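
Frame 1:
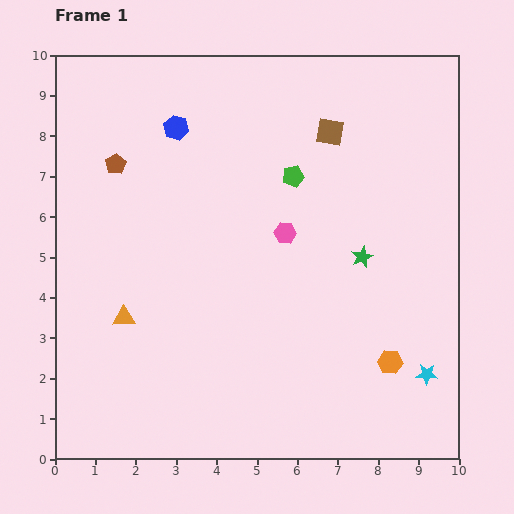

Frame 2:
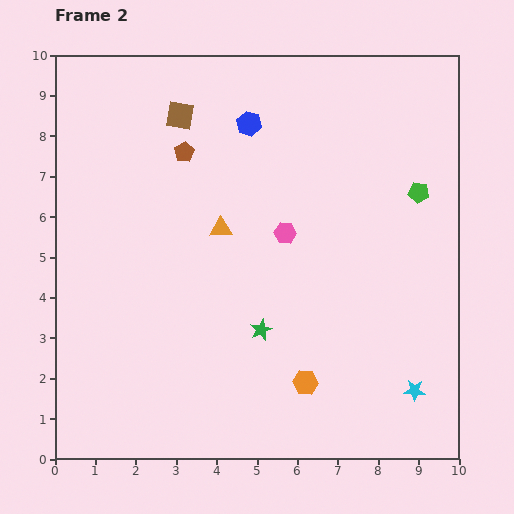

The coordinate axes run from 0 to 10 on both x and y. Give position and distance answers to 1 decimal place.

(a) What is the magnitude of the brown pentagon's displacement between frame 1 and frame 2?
1.7

The brown pentagon moved from (1.5, 7.3) to (3.2, 7.6), a distance of √(1.7² + 0.3²) ≈ 1.7.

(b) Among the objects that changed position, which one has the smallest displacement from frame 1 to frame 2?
the cyan star

(moved 0.5)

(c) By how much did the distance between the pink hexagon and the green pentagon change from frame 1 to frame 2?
+2.0

Distance in frame 1: 1.4. Distance in frame 2: 3.4.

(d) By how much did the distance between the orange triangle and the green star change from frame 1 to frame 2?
-3.4

Distance in frame 1: 6.1. Distance in frame 2: 2.7.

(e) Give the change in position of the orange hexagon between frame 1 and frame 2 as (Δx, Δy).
(-2.1, -0.5)

The orange hexagon was at (8.3, 2.4) in frame 1 and (6.2, 1.9) in frame 2.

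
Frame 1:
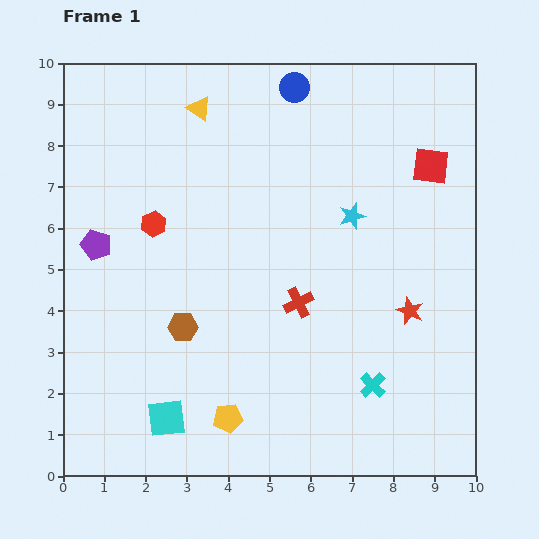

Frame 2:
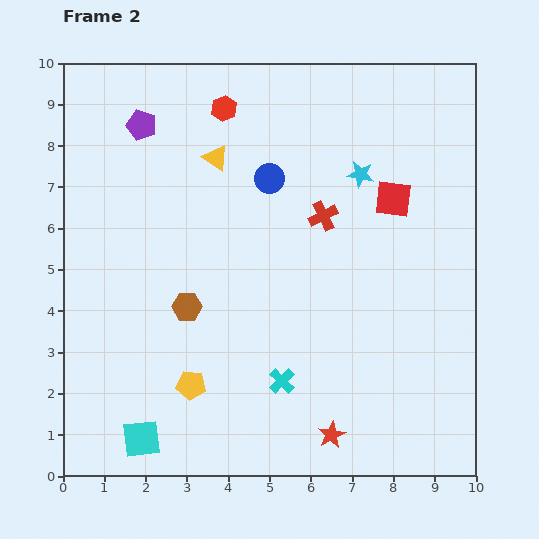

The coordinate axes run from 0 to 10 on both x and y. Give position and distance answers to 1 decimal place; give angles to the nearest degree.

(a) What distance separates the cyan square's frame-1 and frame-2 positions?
0.8

The cyan square moved from (2.5, 1.4) to (1.9, 0.9), a distance of √(0.6² + 0.5²) ≈ 0.8.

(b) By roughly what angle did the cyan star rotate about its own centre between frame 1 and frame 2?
26° clockwise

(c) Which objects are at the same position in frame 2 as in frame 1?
none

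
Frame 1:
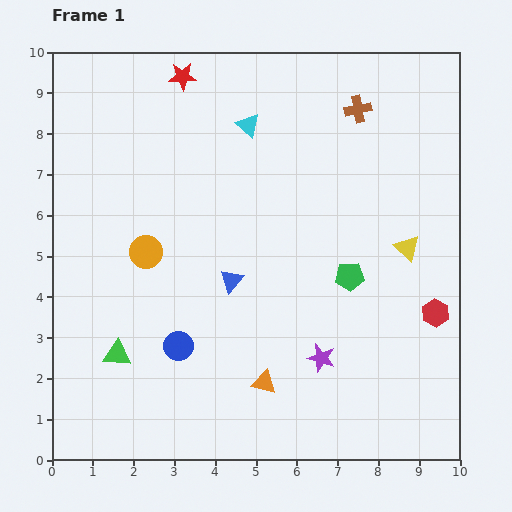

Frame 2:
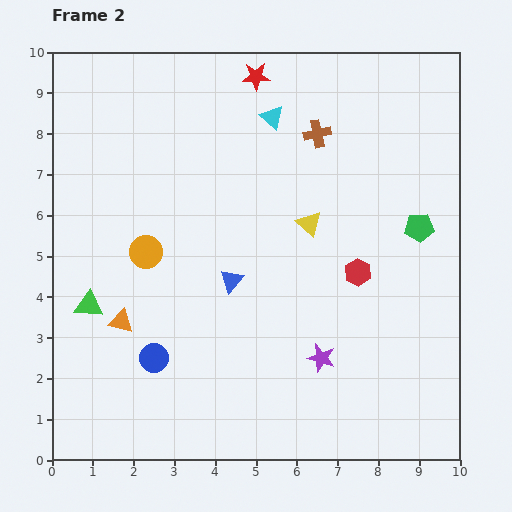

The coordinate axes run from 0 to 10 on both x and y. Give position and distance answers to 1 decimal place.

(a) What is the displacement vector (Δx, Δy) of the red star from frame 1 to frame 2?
(1.8, 0.0)

The red star was at (3.2, 9.4) in frame 1 and (5.0, 9.4) in frame 2.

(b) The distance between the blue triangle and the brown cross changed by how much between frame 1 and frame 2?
-1.0

Distance in frame 1: 5.2. Distance in frame 2: 4.2.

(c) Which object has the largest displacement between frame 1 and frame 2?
the orange triangle

(moved 3.8; next 2.5)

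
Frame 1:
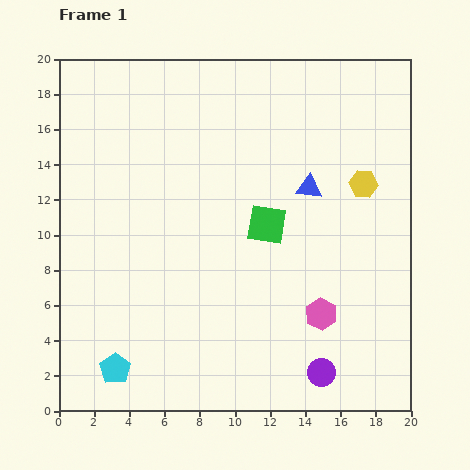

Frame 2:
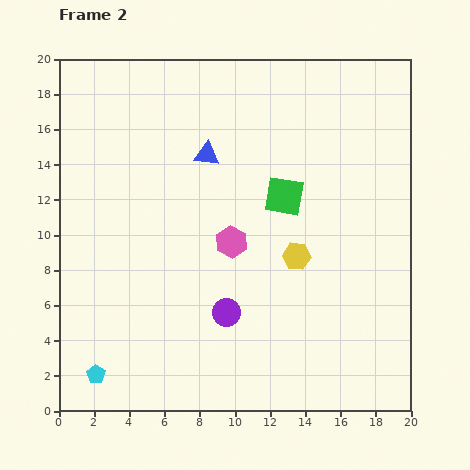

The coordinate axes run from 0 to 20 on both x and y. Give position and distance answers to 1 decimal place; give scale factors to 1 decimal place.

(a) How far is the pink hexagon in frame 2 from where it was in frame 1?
6.5

The pink hexagon moved from (14.9, 5.5) to (9.8, 9.6), a distance of √(5.1² + 4.1²) ≈ 6.5.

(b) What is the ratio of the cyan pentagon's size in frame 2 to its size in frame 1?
0.6×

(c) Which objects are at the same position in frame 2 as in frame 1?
none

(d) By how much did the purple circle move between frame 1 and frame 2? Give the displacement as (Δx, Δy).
(-5.4, 3.4)

The purple circle was at (14.9, 2.2) in frame 1 and (9.5, 5.6) in frame 2.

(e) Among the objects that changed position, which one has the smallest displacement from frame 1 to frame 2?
the cyan pentagon

(moved 1.1)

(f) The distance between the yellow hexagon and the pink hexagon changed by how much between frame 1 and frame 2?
-4.0

Distance in frame 1: 7.8. Distance in frame 2: 3.8.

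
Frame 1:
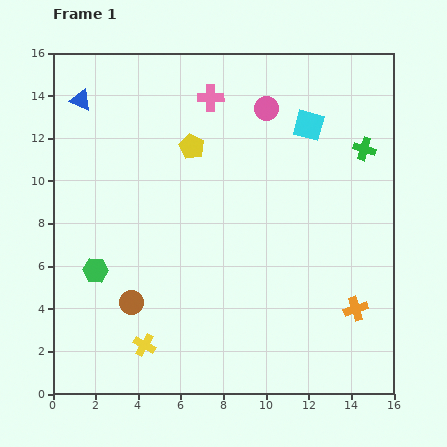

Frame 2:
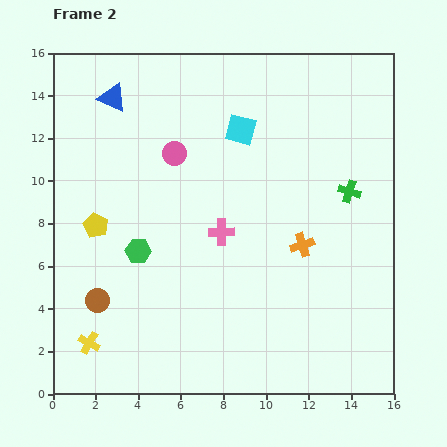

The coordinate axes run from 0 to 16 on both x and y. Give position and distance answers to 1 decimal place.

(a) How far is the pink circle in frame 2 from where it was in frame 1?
4.8

The pink circle moved from (10.0, 13.4) to (5.7, 11.3), a distance of √(4.3² + 2.1²) ≈ 4.8.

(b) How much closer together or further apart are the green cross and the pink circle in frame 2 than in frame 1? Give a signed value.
+3.4

Distance in frame 1: 5.0. Distance in frame 2: 8.4.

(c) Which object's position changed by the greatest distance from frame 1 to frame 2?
the pink cross

(moved 6.3; next 5.8)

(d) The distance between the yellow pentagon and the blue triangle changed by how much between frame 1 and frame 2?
+0.5

Distance in frame 1: 5.6. Distance in frame 2: 6.1.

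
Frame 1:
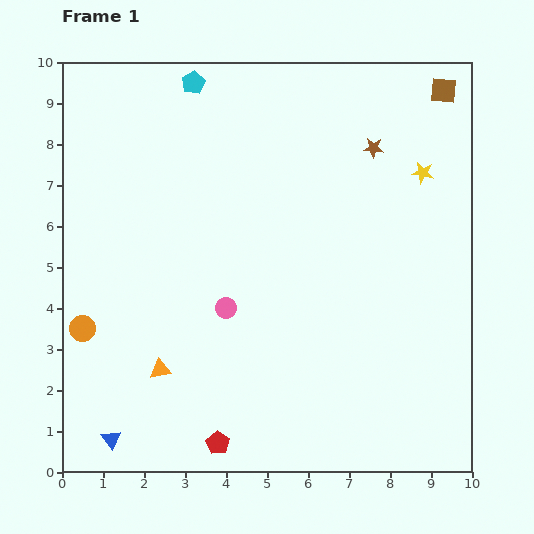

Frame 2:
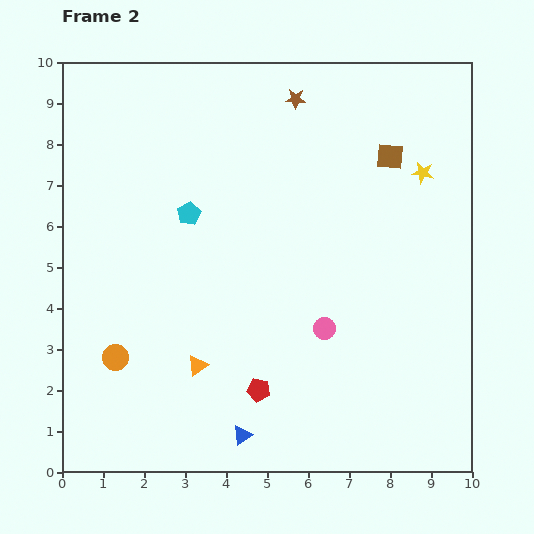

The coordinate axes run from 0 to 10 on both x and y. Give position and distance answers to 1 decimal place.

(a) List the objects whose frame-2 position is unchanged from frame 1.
the yellow star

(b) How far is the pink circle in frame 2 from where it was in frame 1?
2.5

The pink circle moved from (4.0, 4.0) to (6.4, 3.5), a distance of √(2.4² + 0.5²) ≈ 2.5.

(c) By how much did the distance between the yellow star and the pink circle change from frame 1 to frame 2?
-1.3

Distance in frame 1: 5.8. Distance in frame 2: 4.5.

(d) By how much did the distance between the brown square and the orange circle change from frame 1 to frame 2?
-2.2

Distance in frame 1: 10.5. Distance in frame 2: 8.3.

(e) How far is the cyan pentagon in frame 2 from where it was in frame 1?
3.2

The cyan pentagon moved from (3.2, 9.5) to (3.1, 6.3), a distance of √(0.1² + 3.2²) ≈ 3.2.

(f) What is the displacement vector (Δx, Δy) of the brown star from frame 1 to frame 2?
(-1.9, 1.2)

The brown star was at (7.6, 7.9) in frame 1 and (5.7, 9.1) in frame 2.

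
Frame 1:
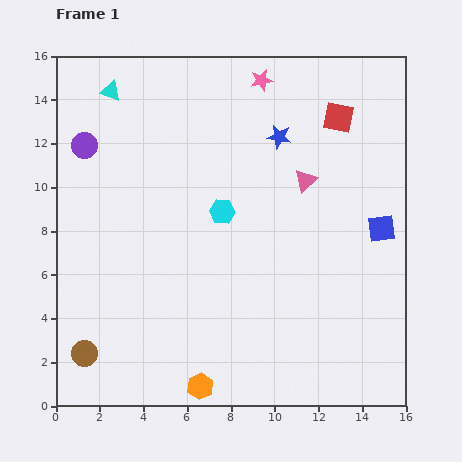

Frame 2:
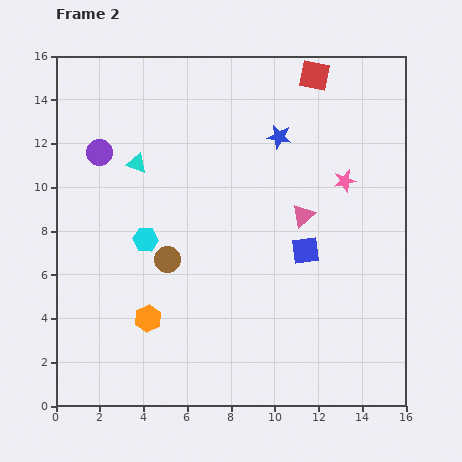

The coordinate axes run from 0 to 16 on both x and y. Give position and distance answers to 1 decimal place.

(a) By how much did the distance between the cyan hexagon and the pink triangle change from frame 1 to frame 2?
+3.3

Distance in frame 1: 4.0. Distance in frame 2: 7.3.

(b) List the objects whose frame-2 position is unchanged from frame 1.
the blue star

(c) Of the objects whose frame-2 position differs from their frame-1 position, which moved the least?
the purple circle

(moved 0.8)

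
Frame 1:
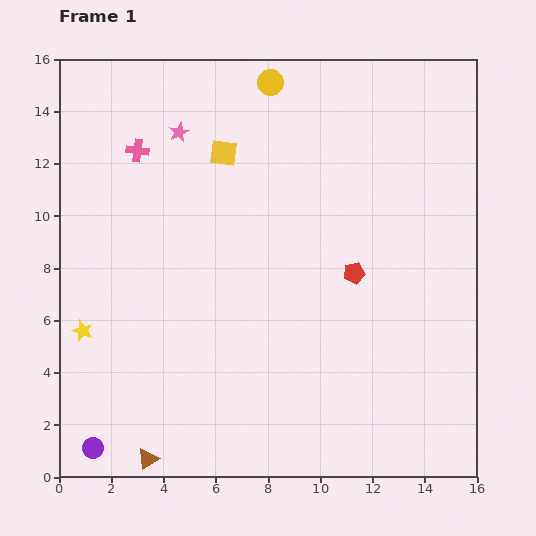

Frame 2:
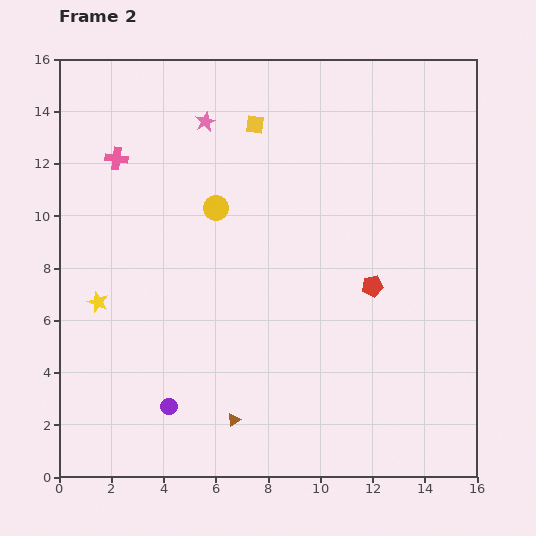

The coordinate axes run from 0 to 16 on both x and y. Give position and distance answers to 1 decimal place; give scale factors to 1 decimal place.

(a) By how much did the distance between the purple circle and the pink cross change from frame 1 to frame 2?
-1.8

Distance in frame 1: 11.5. Distance in frame 2: 9.7.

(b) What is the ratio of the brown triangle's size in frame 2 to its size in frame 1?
0.6×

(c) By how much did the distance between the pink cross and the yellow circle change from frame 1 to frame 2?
-1.5

Distance in frame 1: 5.7. Distance in frame 2: 4.2.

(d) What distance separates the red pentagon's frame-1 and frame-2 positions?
0.9

The red pentagon moved from (11.3, 7.8) to (12.0, 7.3), a distance of √(0.7² + 0.5²) ≈ 0.9.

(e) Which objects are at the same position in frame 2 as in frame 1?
none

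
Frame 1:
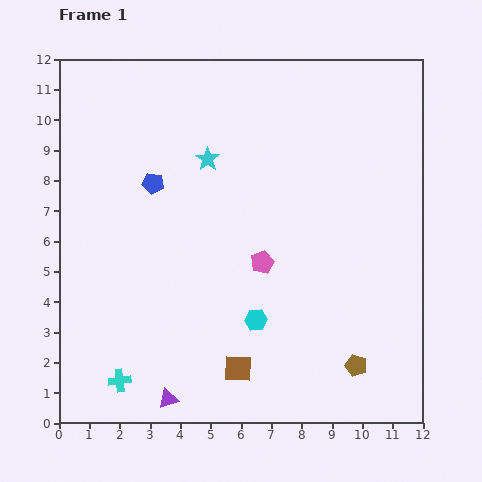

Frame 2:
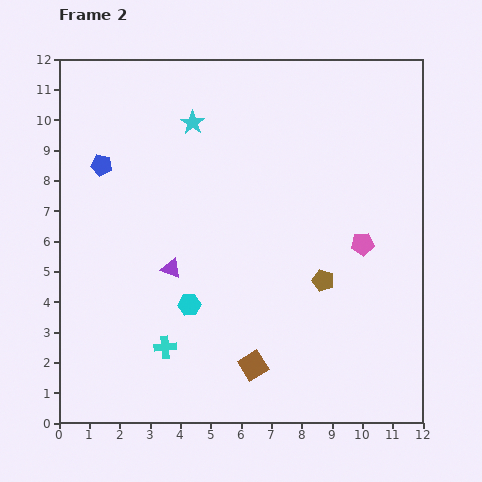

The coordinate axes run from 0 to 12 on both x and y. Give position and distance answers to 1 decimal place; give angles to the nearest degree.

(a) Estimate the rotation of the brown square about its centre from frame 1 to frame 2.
34° counter-clockwise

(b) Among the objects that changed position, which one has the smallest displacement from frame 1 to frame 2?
the brown square

(moved 0.5)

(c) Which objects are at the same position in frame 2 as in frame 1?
none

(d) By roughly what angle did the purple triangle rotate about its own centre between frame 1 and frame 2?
38° clockwise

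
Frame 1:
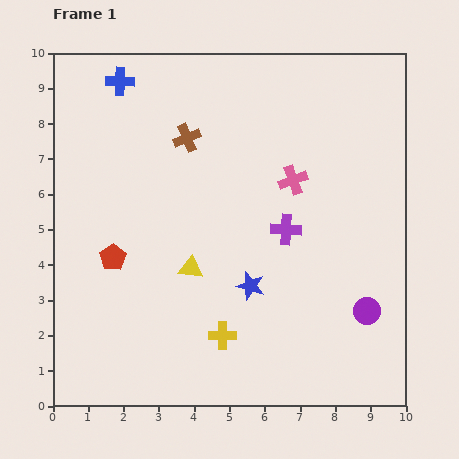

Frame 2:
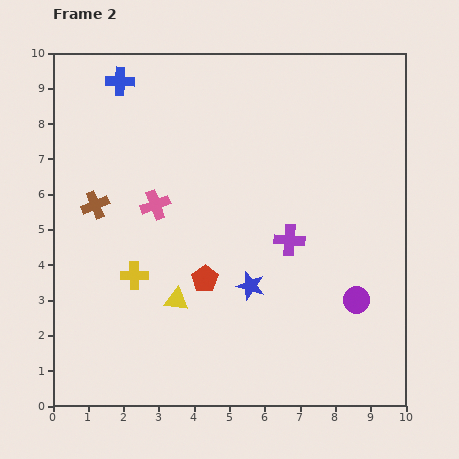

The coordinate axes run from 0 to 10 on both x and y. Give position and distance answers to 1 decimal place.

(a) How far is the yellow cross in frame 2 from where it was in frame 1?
3.0

The yellow cross moved from (4.8, 2.0) to (2.3, 3.7), a distance of √(2.5² + 1.7²) ≈ 3.0.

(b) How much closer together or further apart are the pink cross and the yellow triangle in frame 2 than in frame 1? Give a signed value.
-1.0

Distance in frame 1: 3.8. Distance in frame 2: 2.8.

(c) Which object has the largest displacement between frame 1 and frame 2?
the pink cross

(moved 4.0; next 3.2)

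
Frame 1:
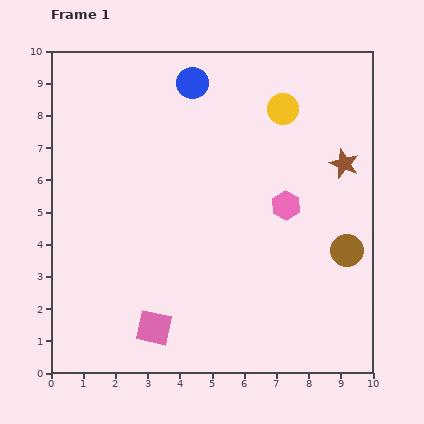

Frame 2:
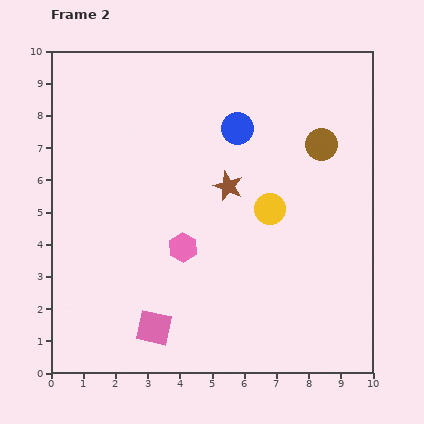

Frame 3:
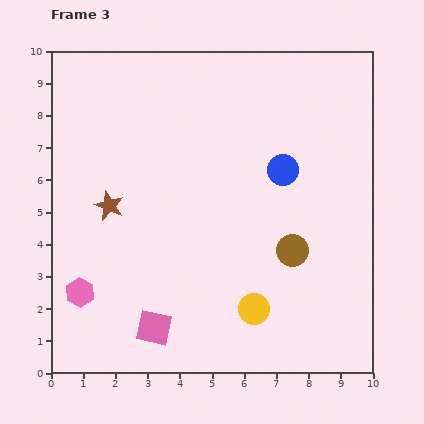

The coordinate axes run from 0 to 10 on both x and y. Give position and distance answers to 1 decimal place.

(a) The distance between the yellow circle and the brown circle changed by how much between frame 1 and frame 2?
-2.2

Distance in frame 1: 4.8. Distance in frame 2: 2.6.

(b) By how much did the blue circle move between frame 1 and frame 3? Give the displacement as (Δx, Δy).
(2.8, -2.7)

The blue circle was at (4.4, 9.0) in frame 1 and (7.2, 6.3) in frame 3.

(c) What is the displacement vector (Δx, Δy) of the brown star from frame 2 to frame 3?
(-3.7, -0.6)

The brown star was at (5.5, 5.8) in frame 2 and (1.8, 5.2) in frame 3.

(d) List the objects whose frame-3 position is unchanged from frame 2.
the pink square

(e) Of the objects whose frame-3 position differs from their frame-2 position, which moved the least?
the blue circle

(moved 1.9)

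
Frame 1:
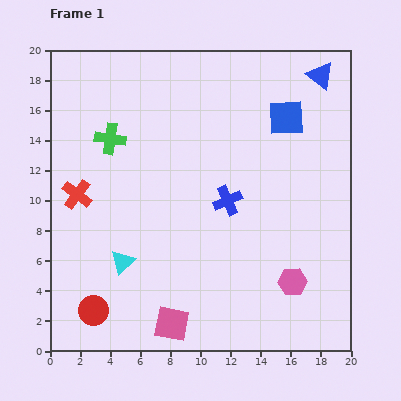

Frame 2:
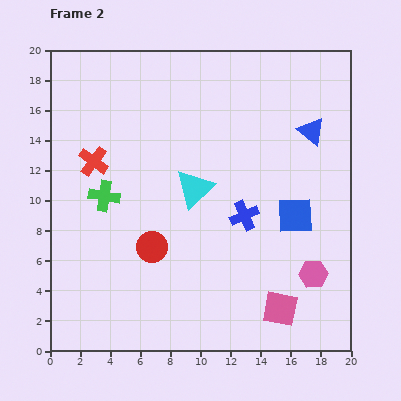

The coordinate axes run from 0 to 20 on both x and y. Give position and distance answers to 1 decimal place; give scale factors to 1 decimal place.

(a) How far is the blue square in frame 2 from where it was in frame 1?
6.5

The blue square moved from (15.7, 15.5) to (16.3, 9.0), a distance of √(0.6² + 6.5²) ≈ 6.5.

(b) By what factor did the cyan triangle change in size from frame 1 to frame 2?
1.6×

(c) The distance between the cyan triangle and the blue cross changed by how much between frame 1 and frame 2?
-4.3

Distance in frame 1: 8.1. Distance in frame 2: 3.8.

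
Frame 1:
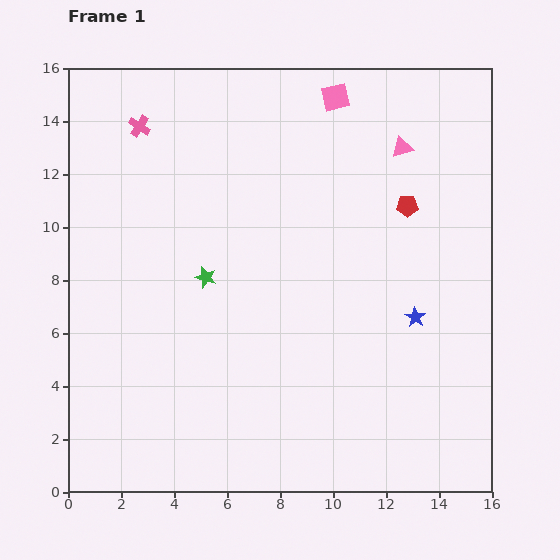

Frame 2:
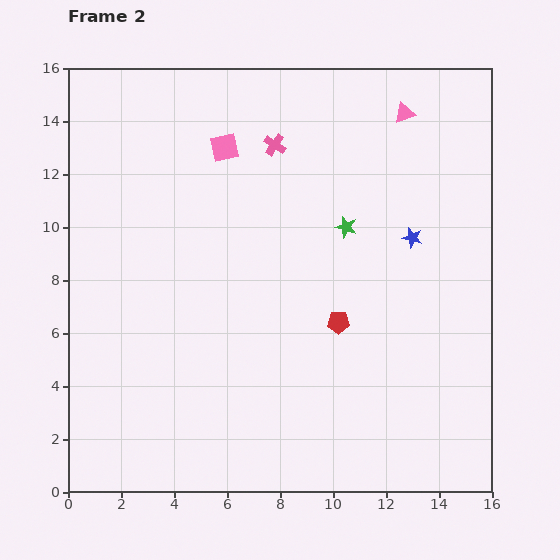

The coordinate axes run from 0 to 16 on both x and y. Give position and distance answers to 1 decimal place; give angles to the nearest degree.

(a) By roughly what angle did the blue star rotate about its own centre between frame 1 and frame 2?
18° counter-clockwise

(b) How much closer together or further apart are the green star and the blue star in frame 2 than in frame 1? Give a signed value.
-5.5

Distance in frame 1: 8.0. Distance in frame 2: 2.5.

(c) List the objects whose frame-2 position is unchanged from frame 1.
none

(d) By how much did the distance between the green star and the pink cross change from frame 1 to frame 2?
-2.1

Distance in frame 1: 6.2. Distance in frame 2: 4.1.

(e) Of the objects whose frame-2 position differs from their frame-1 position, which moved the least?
the pink triangle

(moved 1.3)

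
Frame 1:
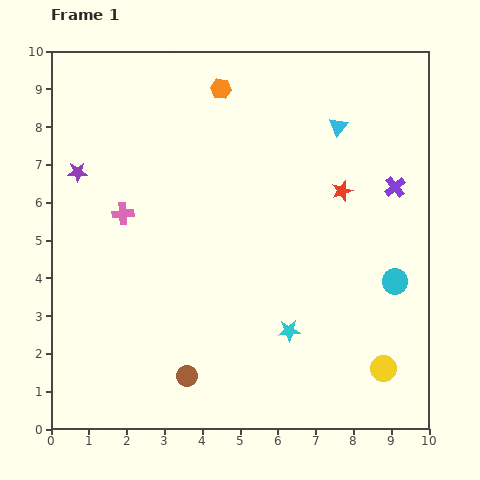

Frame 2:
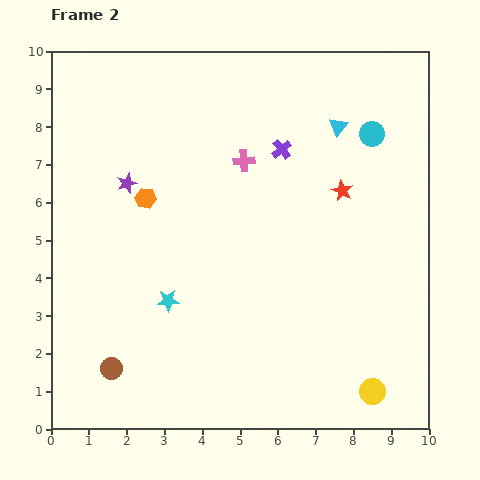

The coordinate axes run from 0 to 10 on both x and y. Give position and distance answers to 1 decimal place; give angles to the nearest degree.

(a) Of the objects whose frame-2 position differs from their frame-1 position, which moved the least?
the yellow circle

(moved 0.7)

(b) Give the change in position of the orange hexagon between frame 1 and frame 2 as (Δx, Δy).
(-2.0, -2.9)

The orange hexagon was at (4.5, 9.0) in frame 1 and (2.5, 6.1) in frame 2.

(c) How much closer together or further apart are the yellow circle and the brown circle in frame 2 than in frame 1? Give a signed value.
+1.7

Distance in frame 1: 5.2. Distance in frame 2: 6.9.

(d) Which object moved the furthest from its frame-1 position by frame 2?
the cyan circle

(moved 3.9; next 3.5)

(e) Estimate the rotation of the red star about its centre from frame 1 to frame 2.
26° counter-clockwise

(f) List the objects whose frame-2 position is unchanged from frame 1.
the red star, the cyan triangle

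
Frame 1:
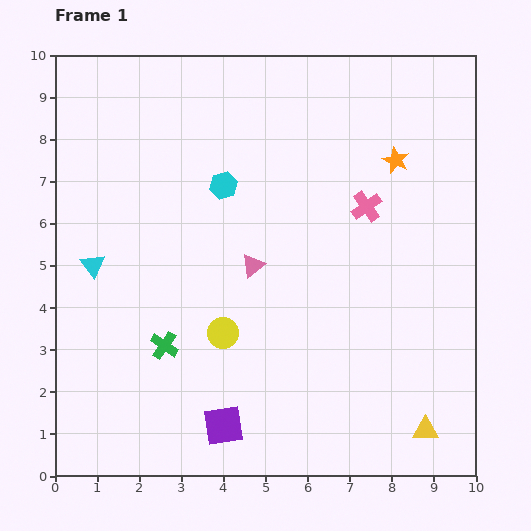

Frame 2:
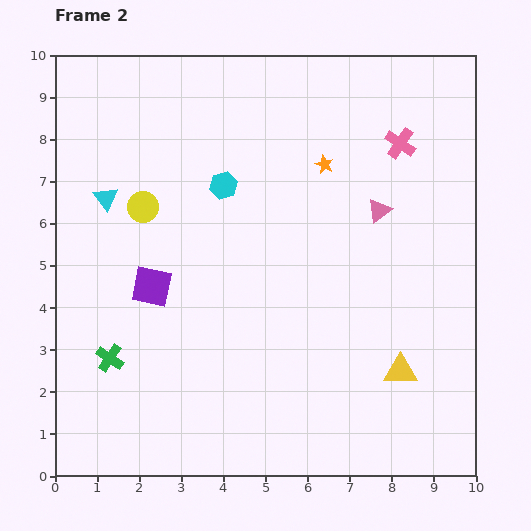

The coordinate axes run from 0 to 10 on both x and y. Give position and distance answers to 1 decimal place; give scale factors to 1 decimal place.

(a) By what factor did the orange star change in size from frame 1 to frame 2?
0.7×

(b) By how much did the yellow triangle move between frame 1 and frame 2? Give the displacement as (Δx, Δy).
(-0.6, 1.4)

The yellow triangle was at (8.8, 1.1) in frame 1 and (8.2, 2.5) in frame 2.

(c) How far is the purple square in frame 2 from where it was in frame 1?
3.7

The purple square moved from (4.0, 1.2) to (2.3, 4.5), a distance of √(1.7² + 3.3²) ≈ 3.7.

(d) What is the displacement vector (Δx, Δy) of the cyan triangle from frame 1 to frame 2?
(0.3, 1.6)

The cyan triangle was at (0.9, 5.0) in frame 1 and (1.2, 6.6) in frame 2.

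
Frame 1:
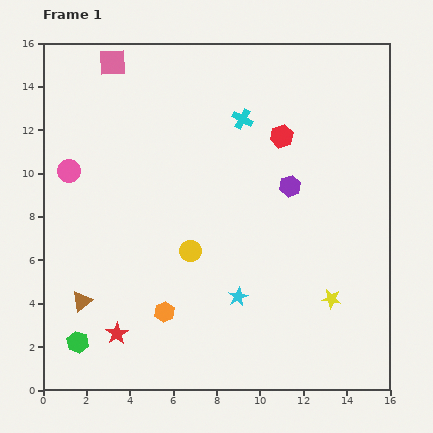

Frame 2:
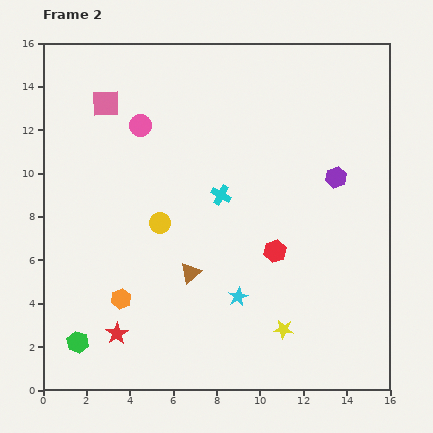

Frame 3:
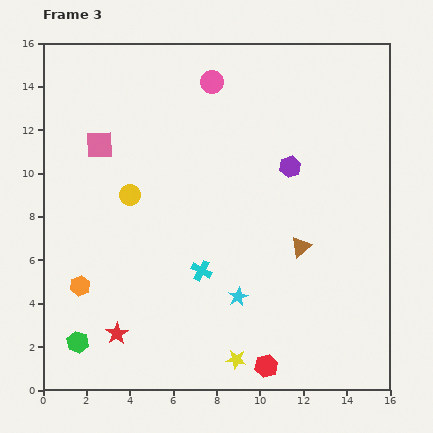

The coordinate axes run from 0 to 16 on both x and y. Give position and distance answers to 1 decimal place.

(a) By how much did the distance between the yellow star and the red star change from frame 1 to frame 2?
-2.3

Distance in frame 1: 10.0. Distance in frame 2: 7.7.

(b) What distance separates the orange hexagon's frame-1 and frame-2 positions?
2.1

The orange hexagon moved from (5.6, 3.6) to (3.6, 4.2), a distance of √(2.0² + 0.6²) ≈ 2.1.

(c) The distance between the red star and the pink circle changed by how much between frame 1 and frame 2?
+1.9

Distance in frame 1: 7.8. Distance in frame 2: 9.7.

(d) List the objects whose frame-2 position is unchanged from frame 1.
the cyan star, the red star, the green hexagon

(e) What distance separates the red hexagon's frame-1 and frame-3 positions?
10.6

The red hexagon moved from (11.0, 11.7) to (10.3, 1.1), a distance of √(0.7² + 10.6²) ≈ 10.6.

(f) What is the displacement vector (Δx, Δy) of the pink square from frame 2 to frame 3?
(-0.3, -1.9)

The pink square was at (2.9, 13.2) in frame 2 and (2.6, 11.3) in frame 3.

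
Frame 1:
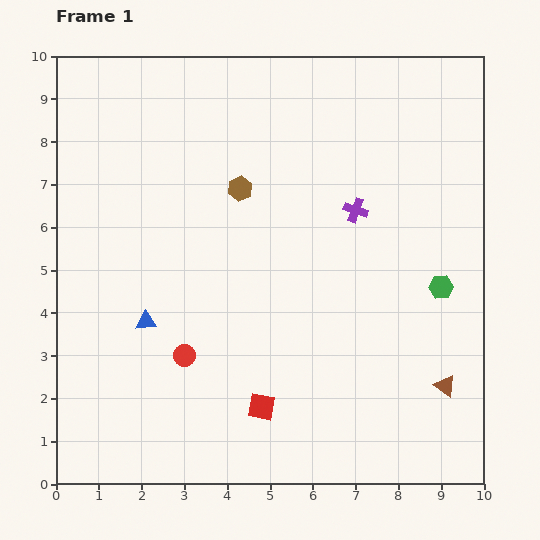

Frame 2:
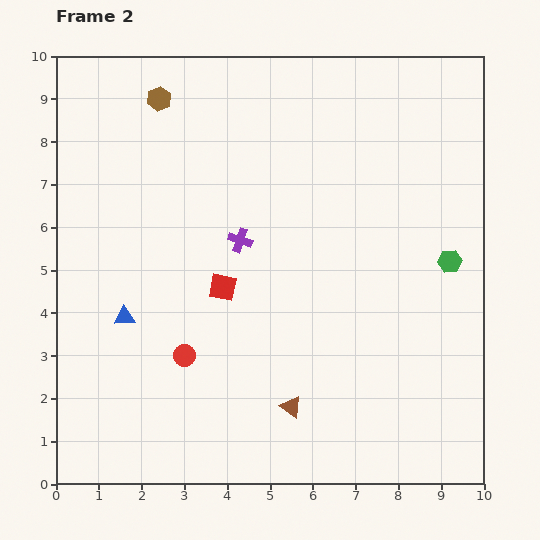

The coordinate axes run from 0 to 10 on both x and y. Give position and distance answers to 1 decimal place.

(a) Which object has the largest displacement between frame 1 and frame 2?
the brown triangle

(moved 3.6; next 2.9)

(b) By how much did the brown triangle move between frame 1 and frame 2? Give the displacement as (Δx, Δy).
(-3.6, -0.5)

The brown triangle was at (9.1, 2.3) in frame 1 and (5.5, 1.8) in frame 2.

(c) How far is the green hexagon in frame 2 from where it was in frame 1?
0.6

The green hexagon moved from (9.0, 4.6) to (9.2, 5.2), a distance of √(0.2² + 0.6²) ≈ 0.6.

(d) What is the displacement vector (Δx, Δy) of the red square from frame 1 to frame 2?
(-0.9, 2.8)

The red square was at (4.8, 1.8) in frame 1 and (3.9, 4.6) in frame 2.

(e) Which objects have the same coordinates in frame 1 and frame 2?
the red circle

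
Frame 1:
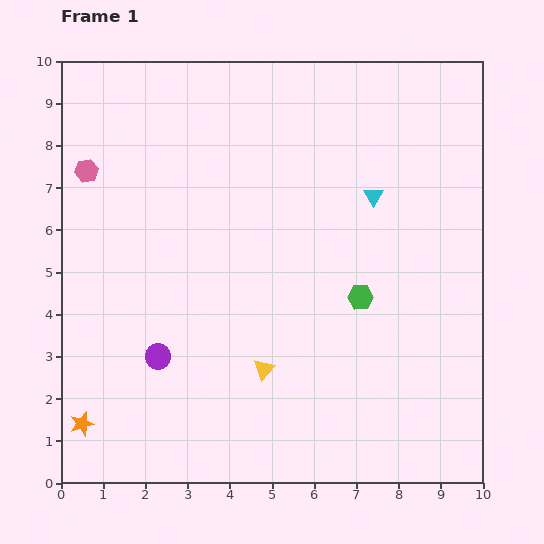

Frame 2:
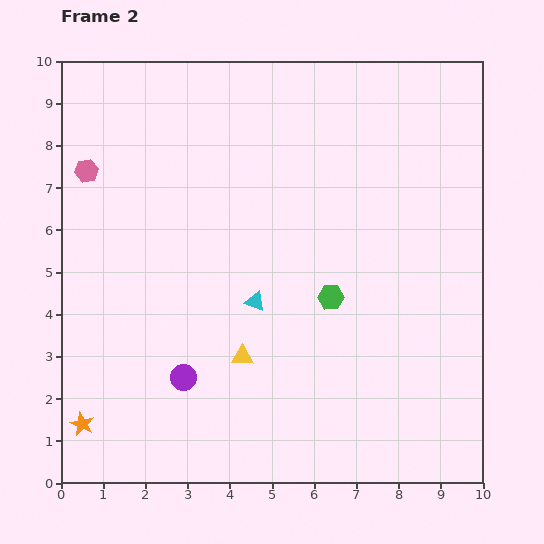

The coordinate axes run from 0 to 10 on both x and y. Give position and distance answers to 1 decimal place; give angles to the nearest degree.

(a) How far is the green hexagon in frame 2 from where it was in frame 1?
0.7

The green hexagon moved from (7.1, 4.4) to (6.4, 4.4), a distance of √(0.7² + 0.0²) ≈ 0.7.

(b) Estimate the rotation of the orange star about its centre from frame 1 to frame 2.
30° counter-clockwise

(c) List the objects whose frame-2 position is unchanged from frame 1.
the orange star, the pink hexagon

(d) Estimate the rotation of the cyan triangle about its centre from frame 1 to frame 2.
38° counter-clockwise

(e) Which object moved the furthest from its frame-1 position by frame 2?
the cyan triangle

(moved 3.8; next 0.8)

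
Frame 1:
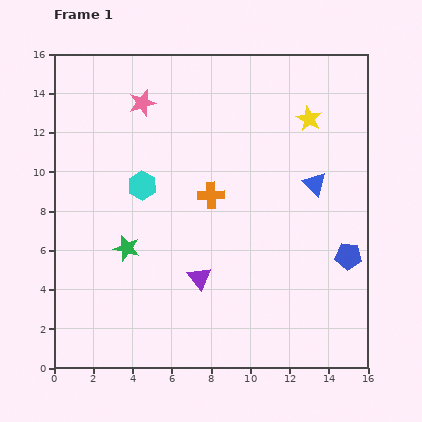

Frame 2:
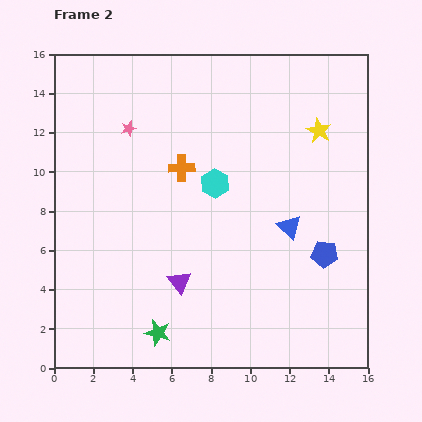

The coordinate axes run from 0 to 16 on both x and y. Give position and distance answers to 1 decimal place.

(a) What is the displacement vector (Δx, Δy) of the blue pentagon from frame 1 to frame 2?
(-1.2, 0.1)

The blue pentagon was at (15.0, 5.7) in frame 1 and (13.8, 5.8) in frame 2.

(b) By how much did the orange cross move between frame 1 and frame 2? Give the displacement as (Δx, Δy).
(-1.5, 1.4)

The orange cross was at (8.0, 8.8) in frame 1 and (6.5, 10.2) in frame 2.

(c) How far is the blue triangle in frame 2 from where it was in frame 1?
2.6

The blue triangle moved from (13.3, 9.4) to (12.0, 7.2), a distance of √(1.3² + 2.2²) ≈ 2.6.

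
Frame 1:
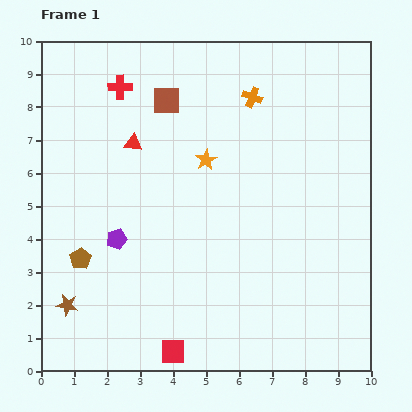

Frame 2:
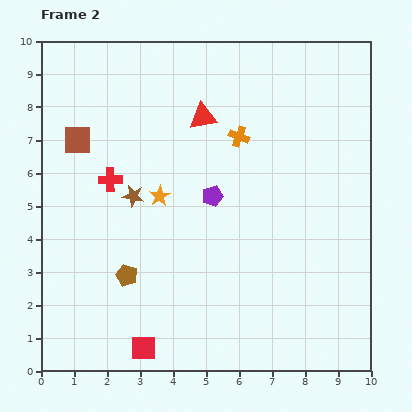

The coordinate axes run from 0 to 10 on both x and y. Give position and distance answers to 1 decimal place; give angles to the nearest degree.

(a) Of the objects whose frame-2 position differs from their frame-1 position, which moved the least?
the red square

(moved 0.9)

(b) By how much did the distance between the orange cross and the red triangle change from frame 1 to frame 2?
-2.6

Distance in frame 1: 3.9. Distance in frame 2: 1.3.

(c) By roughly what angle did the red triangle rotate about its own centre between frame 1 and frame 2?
17° counter-clockwise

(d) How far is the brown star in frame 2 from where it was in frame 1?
3.9

The brown star moved from (0.8, 2.0) to (2.8, 5.3), a distance of √(2.0² + 3.3²) ≈ 3.9.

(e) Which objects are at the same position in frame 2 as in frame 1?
none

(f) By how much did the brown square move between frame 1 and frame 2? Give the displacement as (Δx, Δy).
(-2.7, -1.2)

The brown square was at (3.8, 8.2) in frame 1 and (1.1, 7.0) in frame 2.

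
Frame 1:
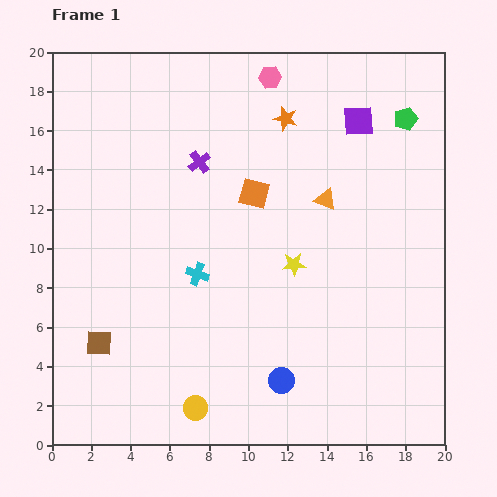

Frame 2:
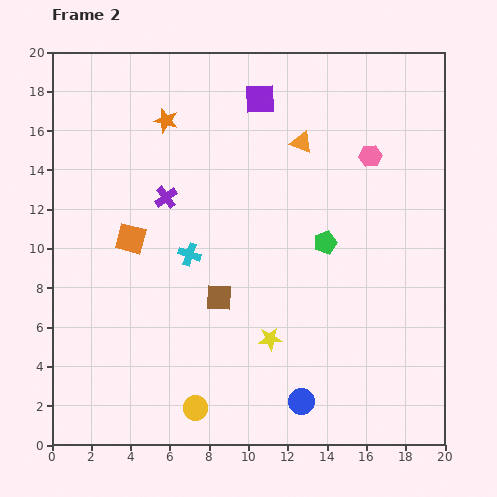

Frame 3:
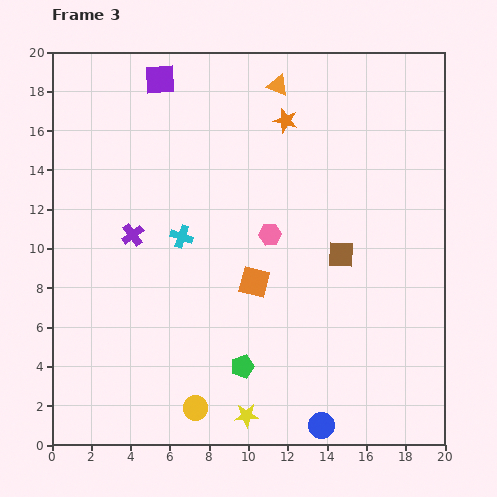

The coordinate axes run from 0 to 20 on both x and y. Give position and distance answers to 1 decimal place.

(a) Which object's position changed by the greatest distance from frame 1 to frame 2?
the green pentagon

(moved 7.5; next 6.7)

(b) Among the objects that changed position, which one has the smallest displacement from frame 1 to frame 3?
the orange star

(moved 0.1)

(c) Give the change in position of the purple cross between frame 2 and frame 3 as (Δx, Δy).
(-1.7, -1.9)

The purple cross was at (5.8, 12.6) in frame 2 and (4.1, 10.7) in frame 3.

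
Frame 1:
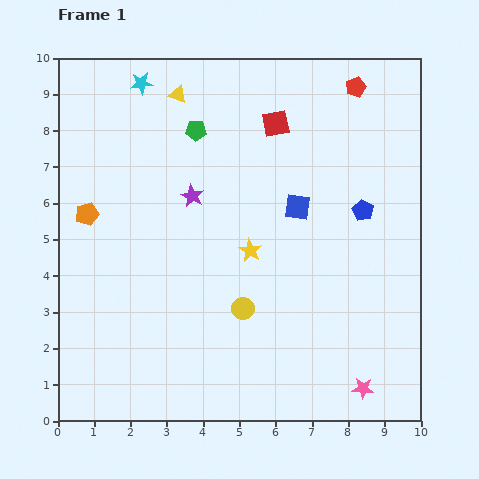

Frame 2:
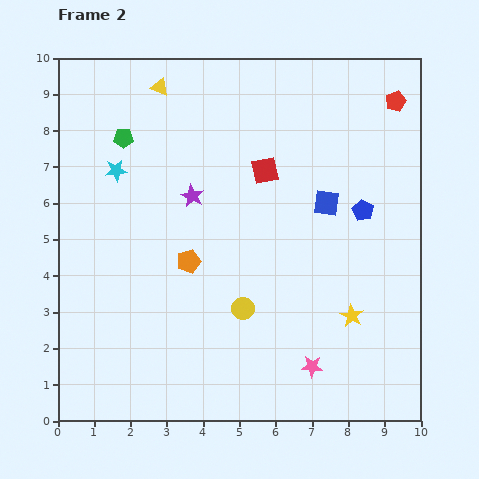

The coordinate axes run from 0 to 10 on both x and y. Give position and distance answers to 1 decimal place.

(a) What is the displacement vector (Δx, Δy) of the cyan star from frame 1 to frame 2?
(-0.7, -2.4)

The cyan star was at (2.3, 9.3) in frame 1 and (1.6, 6.9) in frame 2.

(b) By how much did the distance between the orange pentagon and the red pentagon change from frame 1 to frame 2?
-1.0

Distance in frame 1: 8.2. Distance in frame 2: 7.2.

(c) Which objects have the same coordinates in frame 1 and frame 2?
the blue pentagon, the purple star, the yellow circle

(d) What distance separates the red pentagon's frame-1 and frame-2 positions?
1.2

The red pentagon moved from (8.2, 9.2) to (9.3, 8.8), a distance of √(1.1² + 0.4²) ≈ 1.2.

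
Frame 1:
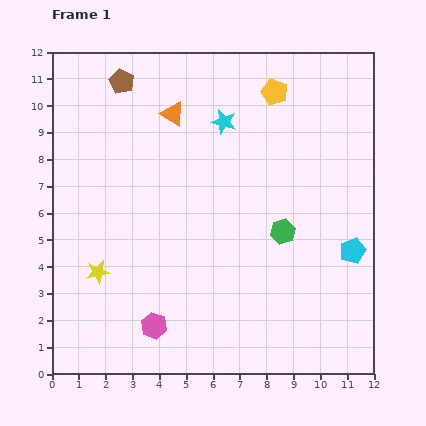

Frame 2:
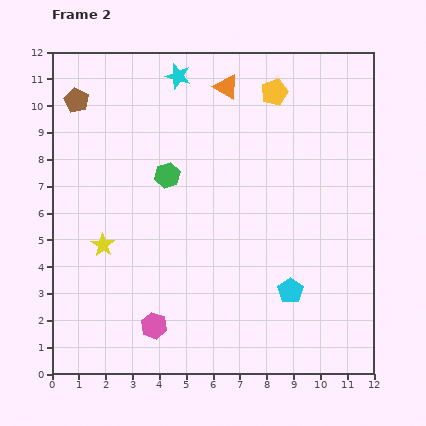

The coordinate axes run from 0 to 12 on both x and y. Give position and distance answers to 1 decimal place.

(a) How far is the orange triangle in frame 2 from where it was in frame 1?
2.2

The orange triangle moved from (4.5, 9.7) to (6.5, 10.7), a distance of √(2.0² + 1.0²) ≈ 2.2.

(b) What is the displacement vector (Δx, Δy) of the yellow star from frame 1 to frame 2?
(0.2, 1.0)

The yellow star was at (1.7, 3.8) in frame 1 and (1.9, 4.8) in frame 2.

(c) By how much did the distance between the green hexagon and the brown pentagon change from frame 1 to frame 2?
-3.8

Distance in frame 1: 8.2. Distance in frame 2: 4.4.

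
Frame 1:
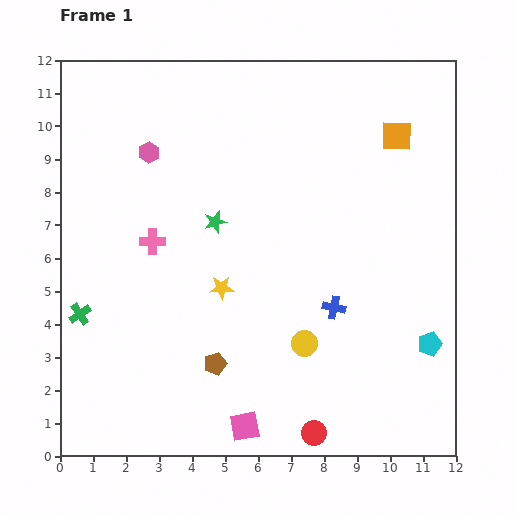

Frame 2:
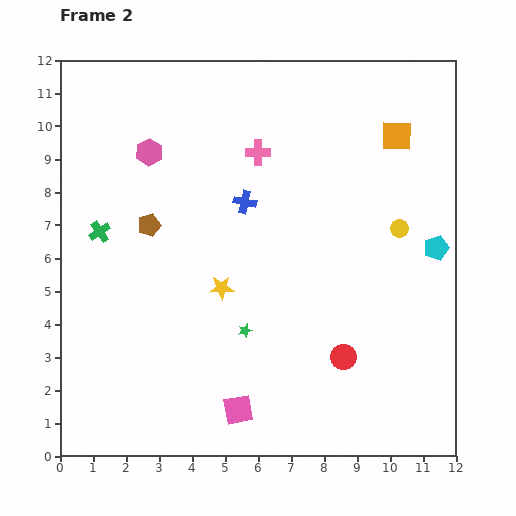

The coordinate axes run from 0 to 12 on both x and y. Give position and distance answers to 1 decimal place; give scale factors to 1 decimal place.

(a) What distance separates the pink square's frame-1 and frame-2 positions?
0.5

The pink square moved from (5.6, 0.9) to (5.4, 1.4), a distance of √(0.2² + 0.5²) ≈ 0.5.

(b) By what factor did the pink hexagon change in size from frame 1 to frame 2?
1.3×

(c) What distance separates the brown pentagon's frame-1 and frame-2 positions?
4.7

The brown pentagon moved from (4.7, 2.8) to (2.7, 7.0), a distance of √(2.0² + 4.2²) ≈ 4.7.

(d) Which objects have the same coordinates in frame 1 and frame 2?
the pink hexagon, the orange square, the yellow star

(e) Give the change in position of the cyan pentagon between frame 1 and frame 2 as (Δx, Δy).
(0.2, 2.9)

The cyan pentagon was at (11.2, 3.4) in frame 1 and (11.4, 6.3) in frame 2.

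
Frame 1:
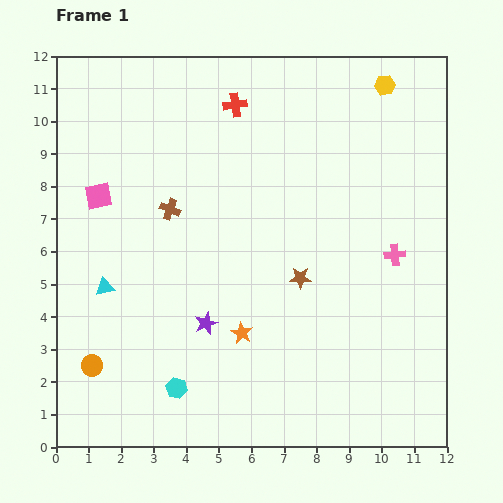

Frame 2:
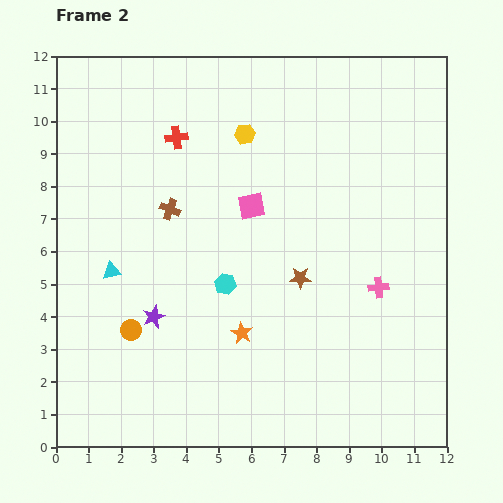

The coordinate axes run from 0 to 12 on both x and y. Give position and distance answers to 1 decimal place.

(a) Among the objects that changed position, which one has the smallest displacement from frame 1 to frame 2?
the cyan triangle

(moved 0.5)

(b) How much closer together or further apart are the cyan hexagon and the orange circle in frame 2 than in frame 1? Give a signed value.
+0.5

Distance in frame 1: 2.7. Distance in frame 2: 3.2.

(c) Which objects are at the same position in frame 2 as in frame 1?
the brown star, the orange star, the brown cross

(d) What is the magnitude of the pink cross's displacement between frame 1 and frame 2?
1.1

The pink cross moved from (10.4, 5.9) to (9.9, 4.9), a distance of √(0.5² + 1.0²) ≈ 1.1.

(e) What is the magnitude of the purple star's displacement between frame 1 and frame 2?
1.6

The purple star moved from (4.6, 3.8) to (3.0, 4.0), a distance of √(1.6² + 0.2²) ≈ 1.6.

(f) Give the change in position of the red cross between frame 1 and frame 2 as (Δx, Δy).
(-1.8, -1.0)

The red cross was at (5.5, 10.5) in frame 1 and (3.7, 9.5) in frame 2.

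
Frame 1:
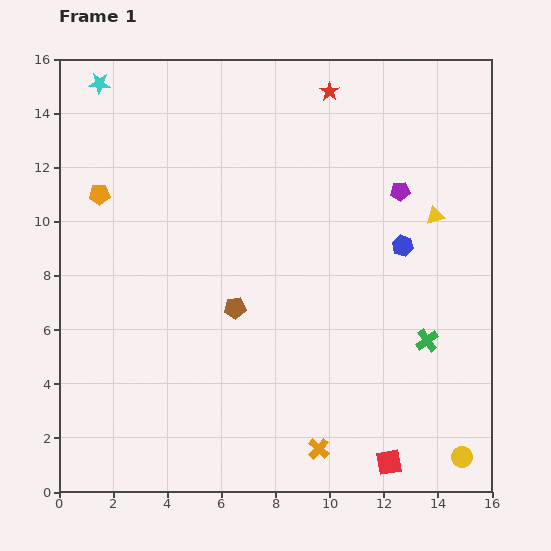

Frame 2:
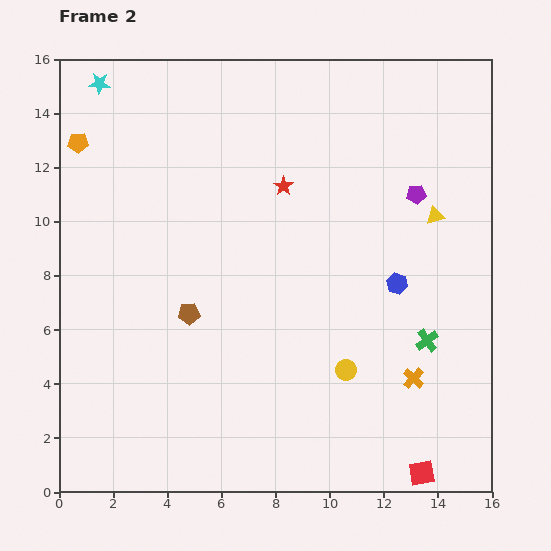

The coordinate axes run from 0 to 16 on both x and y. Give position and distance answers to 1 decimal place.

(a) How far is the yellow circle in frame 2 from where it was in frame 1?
5.4

The yellow circle moved from (14.9, 1.3) to (10.6, 4.5), a distance of √(4.3² + 3.2²) ≈ 5.4.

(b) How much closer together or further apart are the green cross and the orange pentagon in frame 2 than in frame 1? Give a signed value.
+1.5

Distance in frame 1: 13.3. Distance in frame 2: 14.8.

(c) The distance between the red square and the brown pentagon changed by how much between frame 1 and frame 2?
+2.3

Distance in frame 1: 8.1. Distance in frame 2: 10.4.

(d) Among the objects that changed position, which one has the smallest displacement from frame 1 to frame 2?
the purple pentagon

(moved 0.6)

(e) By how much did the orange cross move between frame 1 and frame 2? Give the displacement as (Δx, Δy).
(3.5, 2.6)

The orange cross was at (9.6, 1.6) in frame 1 and (13.1, 4.2) in frame 2.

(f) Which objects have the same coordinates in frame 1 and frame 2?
the cyan star, the green cross, the yellow triangle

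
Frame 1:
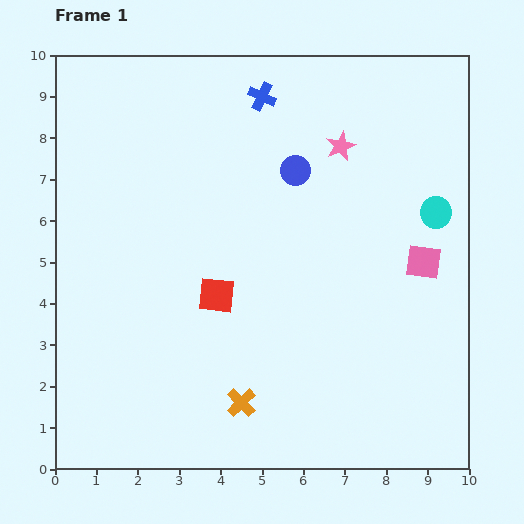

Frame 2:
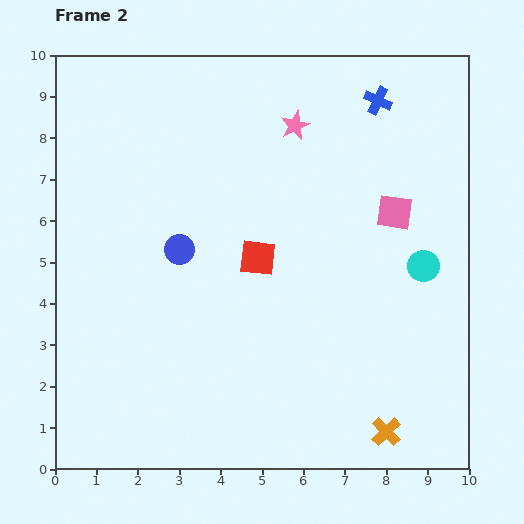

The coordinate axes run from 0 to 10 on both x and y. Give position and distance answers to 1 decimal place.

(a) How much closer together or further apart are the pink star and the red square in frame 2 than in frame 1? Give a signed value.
-1.4

Distance in frame 1: 4.7. Distance in frame 2: 3.3.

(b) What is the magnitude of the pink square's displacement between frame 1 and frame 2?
1.4

The pink square moved from (8.9, 5.0) to (8.2, 6.2), a distance of √(0.7² + 1.2²) ≈ 1.4.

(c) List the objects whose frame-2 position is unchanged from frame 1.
none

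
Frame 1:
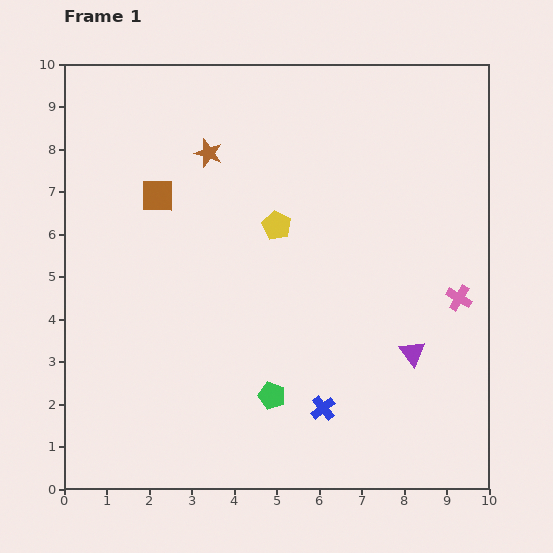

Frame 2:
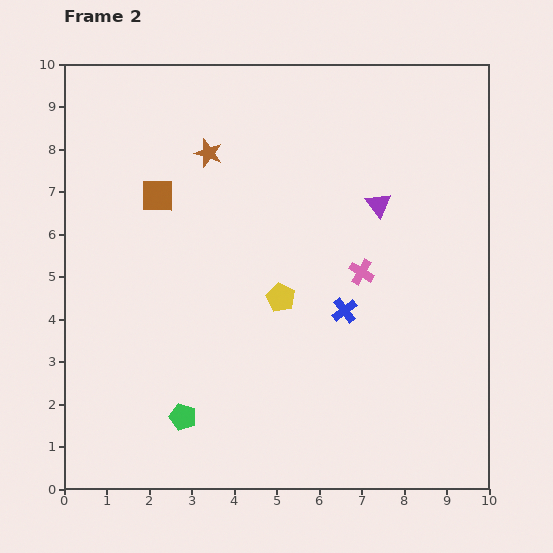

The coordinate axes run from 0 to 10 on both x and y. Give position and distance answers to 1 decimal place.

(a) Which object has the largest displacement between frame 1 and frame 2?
the purple triangle

(moved 3.6; next 2.4)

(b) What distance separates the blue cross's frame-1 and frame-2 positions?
2.4

The blue cross moved from (6.1, 1.9) to (6.6, 4.2), a distance of √(0.5² + 2.3²) ≈ 2.4.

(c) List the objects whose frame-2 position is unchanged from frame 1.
the brown square, the brown star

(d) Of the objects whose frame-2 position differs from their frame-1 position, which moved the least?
the yellow pentagon

(moved 1.7)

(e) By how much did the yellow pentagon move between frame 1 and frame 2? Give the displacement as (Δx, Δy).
(0.1, -1.7)

The yellow pentagon was at (5.0, 6.2) in frame 1 and (5.1, 4.5) in frame 2.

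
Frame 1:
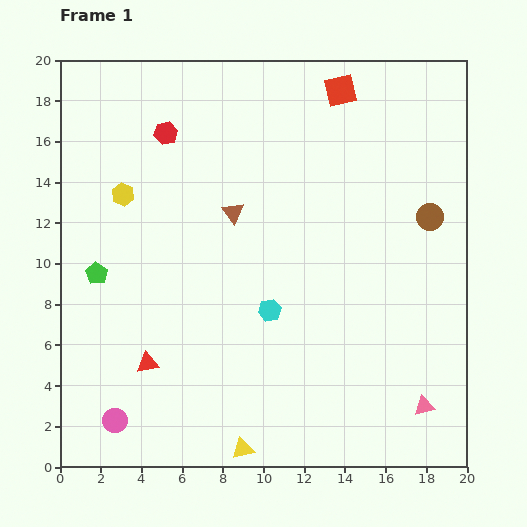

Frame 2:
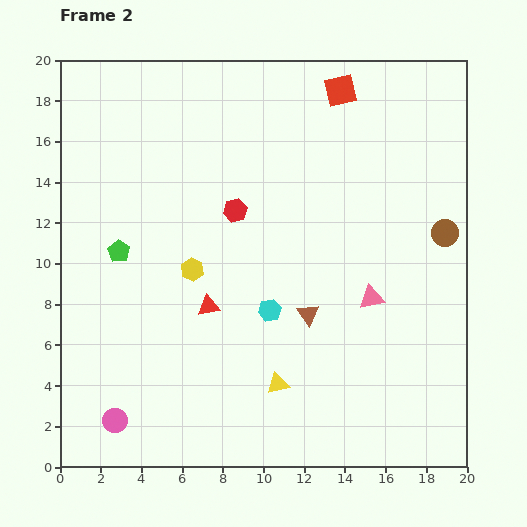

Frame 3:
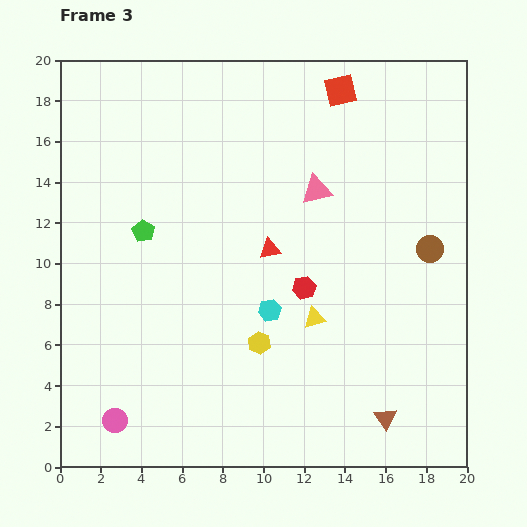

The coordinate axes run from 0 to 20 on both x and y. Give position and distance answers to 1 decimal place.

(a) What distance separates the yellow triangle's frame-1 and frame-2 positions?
3.6

The yellow triangle moved from (9.0, 0.9) to (10.7, 4.1), a distance of √(1.7² + 3.2²) ≈ 3.6.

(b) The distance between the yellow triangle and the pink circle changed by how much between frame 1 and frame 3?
+4.5

Distance in frame 1: 6.5. Distance in frame 3: 11.0.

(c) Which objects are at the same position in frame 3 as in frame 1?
the pink circle, the cyan hexagon, the red square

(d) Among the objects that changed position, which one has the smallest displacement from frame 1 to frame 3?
the brown circle

(moved 1.6)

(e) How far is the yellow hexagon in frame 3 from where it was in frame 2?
4.9

The yellow hexagon moved from (6.5, 9.7) to (9.8, 6.1), a distance of √(3.3² + 3.6²) ≈ 4.9.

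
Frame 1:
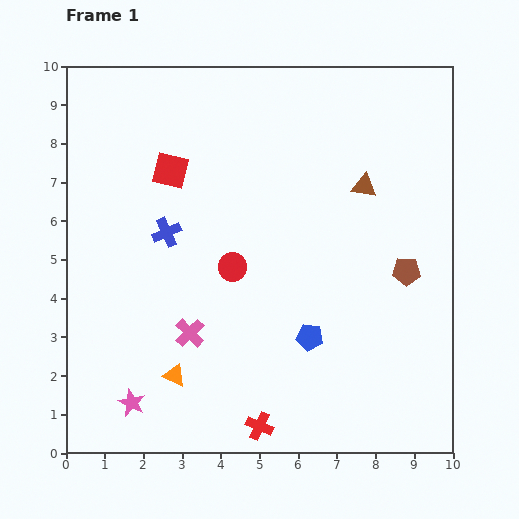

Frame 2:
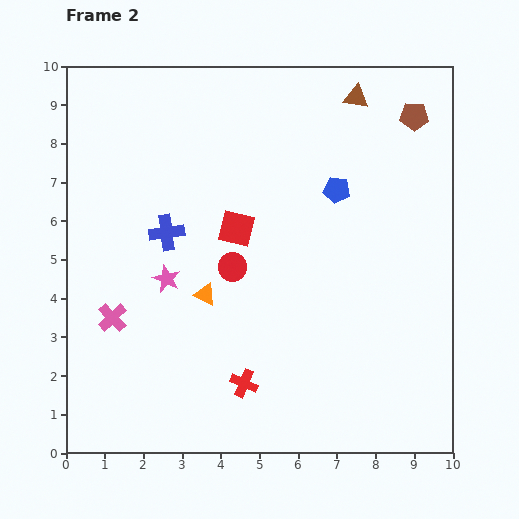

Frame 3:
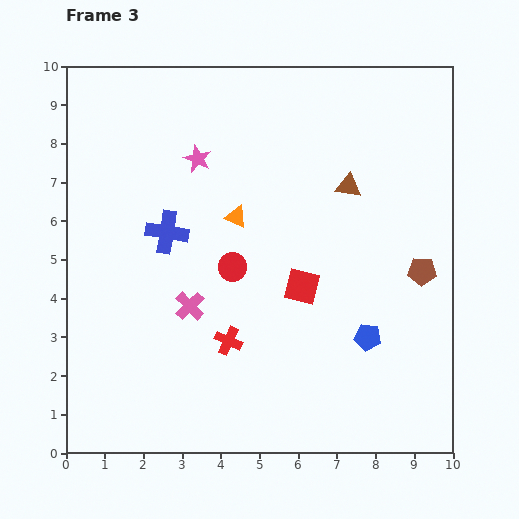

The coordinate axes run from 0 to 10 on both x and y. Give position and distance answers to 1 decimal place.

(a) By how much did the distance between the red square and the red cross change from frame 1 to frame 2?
-3.0

Distance in frame 1: 7.0. Distance in frame 2: 4.0.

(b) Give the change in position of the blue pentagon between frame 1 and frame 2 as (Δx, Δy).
(0.7, 3.8)

The blue pentagon was at (6.3, 3.0) in frame 1 and (7.0, 6.8) in frame 2.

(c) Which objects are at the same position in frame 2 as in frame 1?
the blue cross, the red circle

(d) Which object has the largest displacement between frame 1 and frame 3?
the pink star

(moved 6.5; next 4.5)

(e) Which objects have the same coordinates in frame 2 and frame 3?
the blue cross, the red circle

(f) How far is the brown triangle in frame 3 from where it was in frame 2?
2.3

The brown triangle moved from (7.5, 9.2) to (7.3, 6.9), a distance of √(0.2² + 2.3²) ≈ 2.3.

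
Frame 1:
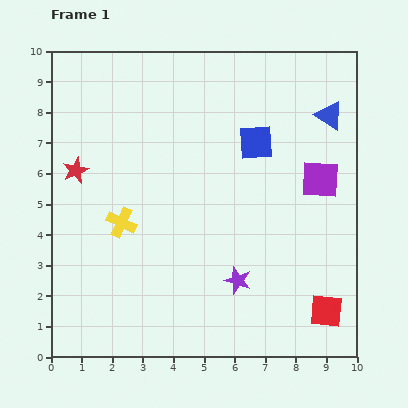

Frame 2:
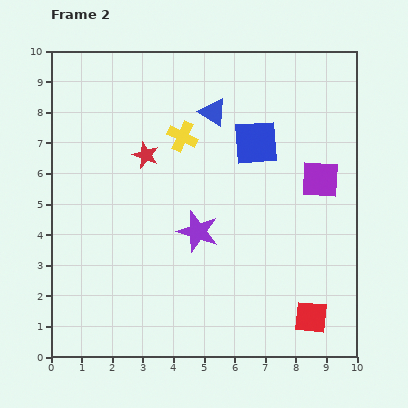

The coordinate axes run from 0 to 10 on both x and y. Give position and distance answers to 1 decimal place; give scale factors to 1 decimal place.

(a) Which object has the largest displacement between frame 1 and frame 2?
the blue triangle

(moved 3.8; next 3.4)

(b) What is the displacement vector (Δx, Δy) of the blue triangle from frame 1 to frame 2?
(-3.8, 0.1)

The blue triangle was at (9.1, 7.9) in frame 1 and (5.3, 8.0) in frame 2.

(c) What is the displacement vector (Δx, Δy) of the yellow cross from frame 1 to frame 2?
(2.0, 2.8)

The yellow cross was at (2.3, 4.4) in frame 1 and (4.3, 7.2) in frame 2.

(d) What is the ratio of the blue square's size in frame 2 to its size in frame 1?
1.3×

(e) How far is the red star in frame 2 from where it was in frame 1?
2.4

The red star moved from (0.8, 6.1) to (3.1, 6.6), a distance of √(2.3² + 0.5²) ≈ 2.4.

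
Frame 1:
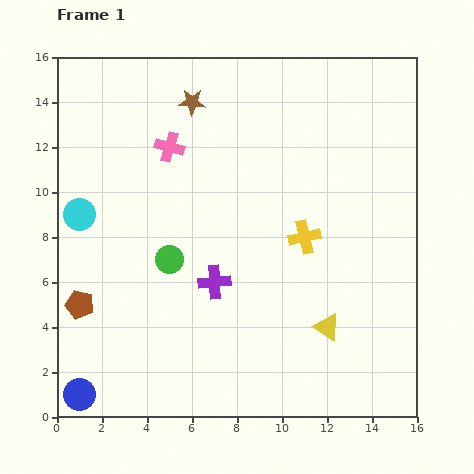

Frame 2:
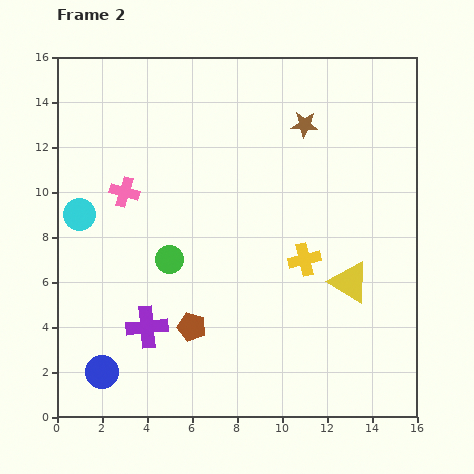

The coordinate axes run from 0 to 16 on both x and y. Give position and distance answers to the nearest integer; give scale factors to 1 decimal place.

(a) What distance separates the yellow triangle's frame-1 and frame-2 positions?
2

The yellow triangle moved from (12, 4) to (13, 6), a distance of √(1² + 2²) ≈ 2.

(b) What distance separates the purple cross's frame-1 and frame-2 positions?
4

The purple cross moved from (7, 6) to (4, 4), a distance of √(3² + 2²) ≈ 4.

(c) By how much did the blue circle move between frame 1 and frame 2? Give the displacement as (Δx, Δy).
(1, 1)

The blue circle was at (1, 1) in frame 1 and (2, 2) in frame 2.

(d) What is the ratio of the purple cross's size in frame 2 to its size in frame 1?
1.3×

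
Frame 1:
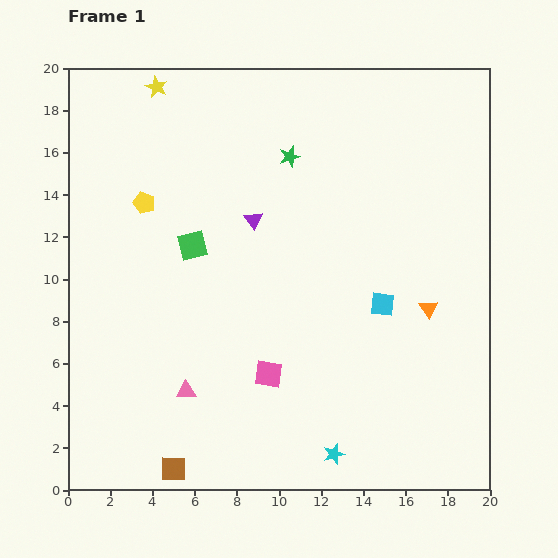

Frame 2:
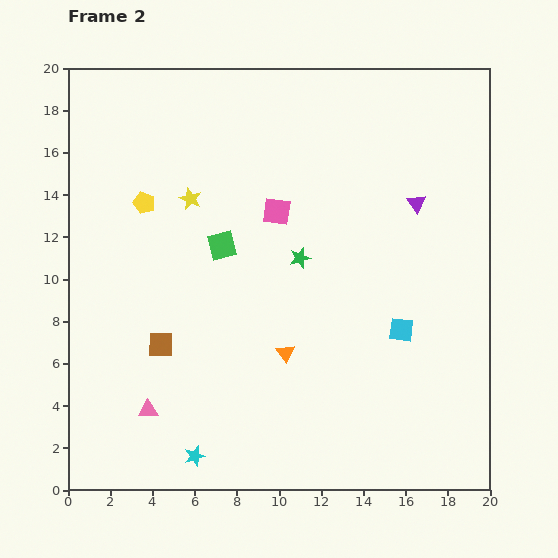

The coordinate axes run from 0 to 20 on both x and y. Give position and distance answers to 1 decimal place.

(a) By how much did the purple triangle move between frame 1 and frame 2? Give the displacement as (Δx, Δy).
(7.7, 0.8)

The purple triangle was at (8.8, 12.8) in frame 1 and (16.5, 13.6) in frame 2.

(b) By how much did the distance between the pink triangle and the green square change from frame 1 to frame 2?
+1.6

Distance in frame 1: 6.9. Distance in frame 2: 8.5.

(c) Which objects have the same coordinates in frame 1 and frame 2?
the yellow pentagon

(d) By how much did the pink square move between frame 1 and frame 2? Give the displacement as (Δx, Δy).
(0.4, 7.7)

The pink square was at (9.5, 5.5) in frame 1 and (9.9, 13.2) in frame 2.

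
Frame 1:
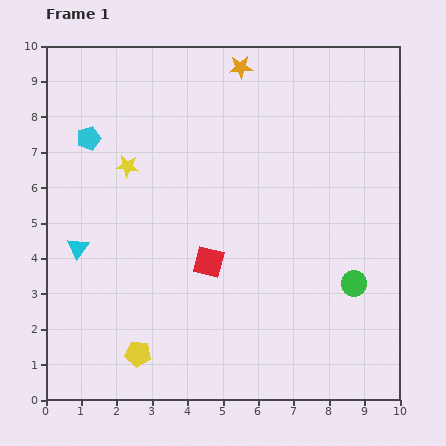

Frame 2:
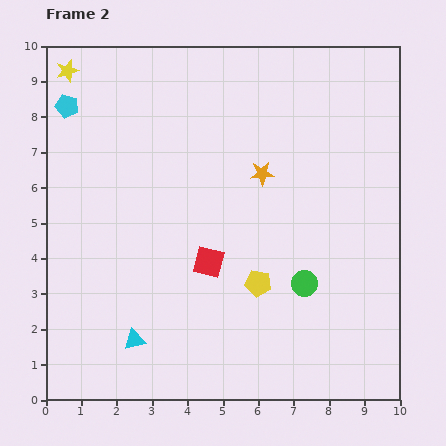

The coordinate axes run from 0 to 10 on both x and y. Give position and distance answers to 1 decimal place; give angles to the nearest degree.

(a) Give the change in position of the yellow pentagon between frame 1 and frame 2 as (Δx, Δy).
(3.4, 2.0)

The yellow pentagon was at (2.6, 1.3) in frame 1 and (6.0, 3.3) in frame 2.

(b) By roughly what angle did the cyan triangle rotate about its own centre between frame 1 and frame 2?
39° clockwise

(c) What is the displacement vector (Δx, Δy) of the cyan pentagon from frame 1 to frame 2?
(-0.6, 0.9)

The cyan pentagon was at (1.2, 7.4) in frame 1 and (0.6, 8.3) in frame 2.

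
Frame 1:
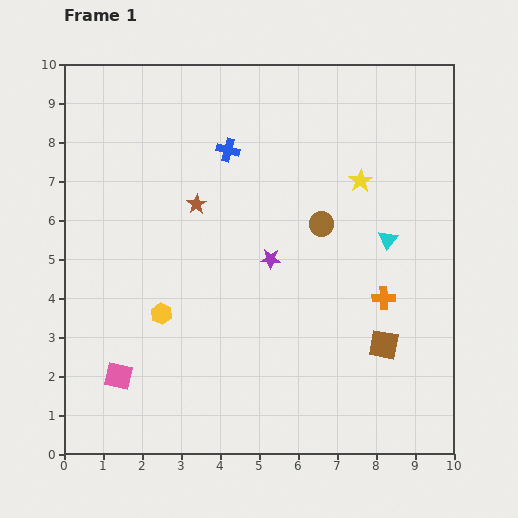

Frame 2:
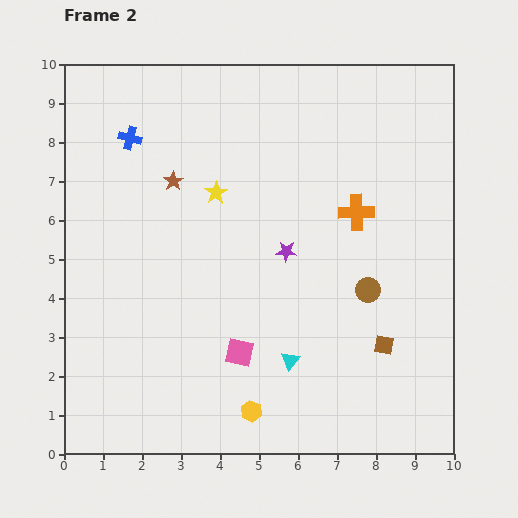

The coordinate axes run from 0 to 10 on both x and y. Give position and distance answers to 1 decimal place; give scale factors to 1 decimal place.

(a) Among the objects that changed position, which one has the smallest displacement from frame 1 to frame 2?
the purple star

(moved 0.4)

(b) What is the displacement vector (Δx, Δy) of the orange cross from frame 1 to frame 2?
(-0.7, 2.2)

The orange cross was at (8.2, 4.0) in frame 1 and (7.5, 6.2) in frame 2.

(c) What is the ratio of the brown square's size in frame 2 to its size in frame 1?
0.7×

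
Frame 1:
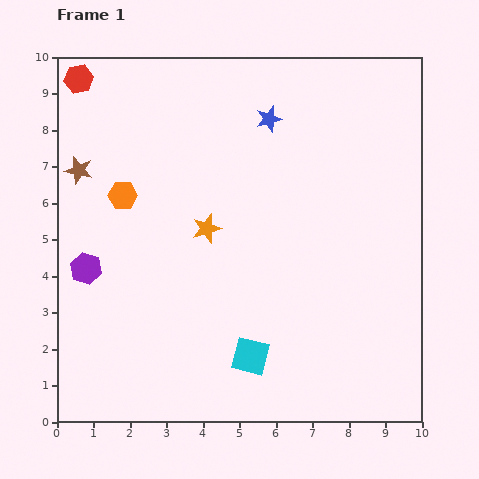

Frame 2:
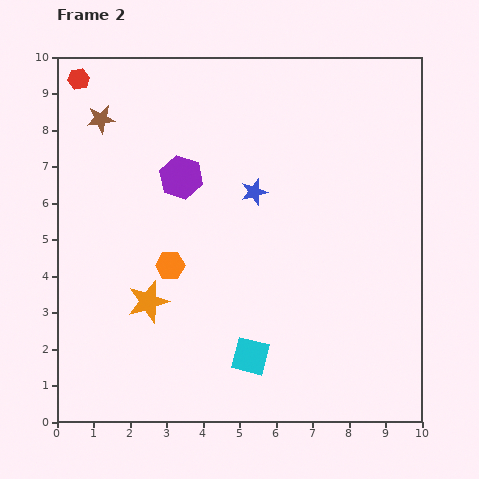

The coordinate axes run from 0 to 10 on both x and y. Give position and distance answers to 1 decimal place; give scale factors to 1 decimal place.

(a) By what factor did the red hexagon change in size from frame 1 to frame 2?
0.7×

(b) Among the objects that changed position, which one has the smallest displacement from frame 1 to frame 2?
the brown star

(moved 1.5)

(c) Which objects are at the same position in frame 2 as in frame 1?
the cyan square, the red hexagon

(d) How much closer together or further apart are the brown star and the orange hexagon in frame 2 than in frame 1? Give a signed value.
+3.0

Distance in frame 1: 1.4. Distance in frame 2: 4.4.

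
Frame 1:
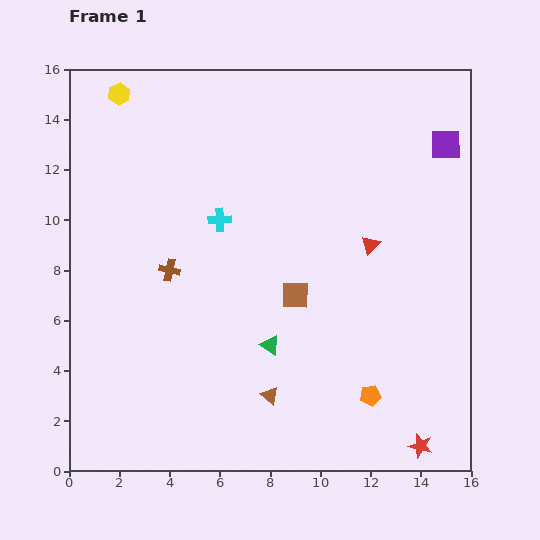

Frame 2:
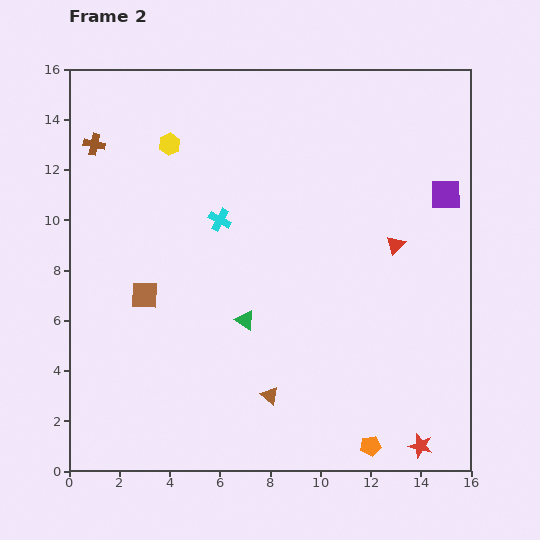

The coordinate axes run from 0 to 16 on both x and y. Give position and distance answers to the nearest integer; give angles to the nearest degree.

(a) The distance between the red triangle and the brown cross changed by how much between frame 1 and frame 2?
+5

Distance in frame 1: 8. Distance in frame 2: 13.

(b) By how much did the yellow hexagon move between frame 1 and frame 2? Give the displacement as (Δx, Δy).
(2, -2)

The yellow hexagon was at (2, 15) in frame 1 and (4, 13) in frame 2.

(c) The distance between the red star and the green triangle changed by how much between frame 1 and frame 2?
+2

Distance in frame 1: 7. Distance in frame 2: 9.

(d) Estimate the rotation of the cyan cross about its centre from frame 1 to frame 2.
30° clockwise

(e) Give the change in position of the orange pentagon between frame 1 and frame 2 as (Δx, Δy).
(0, -2)

The orange pentagon was at (12, 3) in frame 1 and (12, 1) in frame 2.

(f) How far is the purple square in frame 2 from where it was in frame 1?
2

The purple square moved from (15, 13) to (15, 11), a distance of √(0² + 2²) ≈ 2.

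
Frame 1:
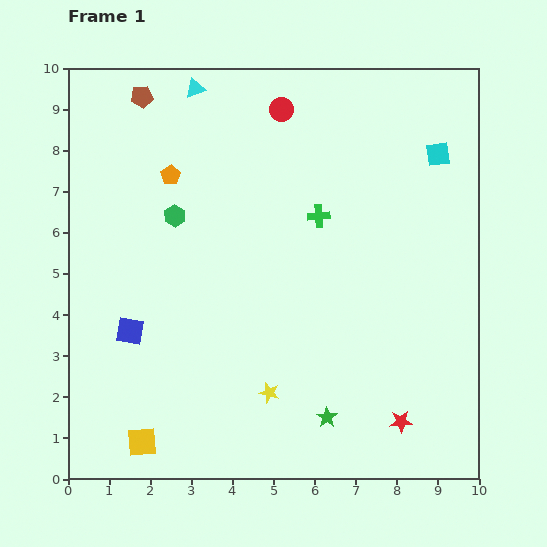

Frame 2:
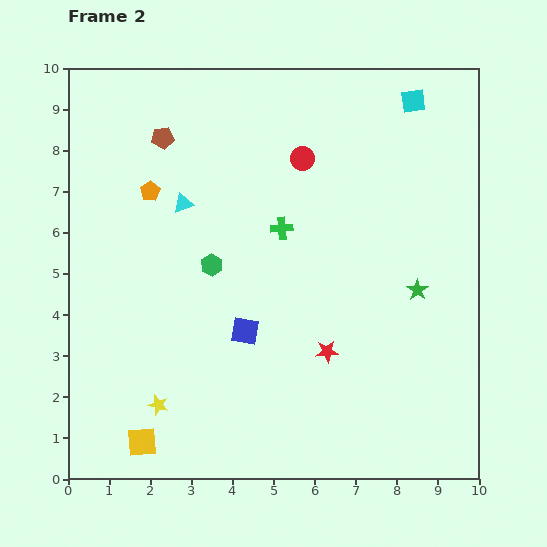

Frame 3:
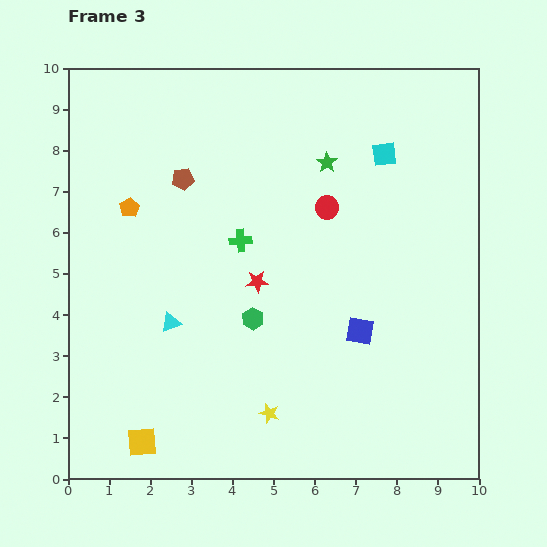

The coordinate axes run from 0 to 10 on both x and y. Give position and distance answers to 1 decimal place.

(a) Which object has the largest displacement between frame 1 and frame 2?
the green star

(moved 3.8; next 2.8)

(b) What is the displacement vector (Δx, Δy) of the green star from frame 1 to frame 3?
(0.0, 6.2)

The green star was at (6.3, 1.5) in frame 1 and (6.3, 7.7) in frame 3.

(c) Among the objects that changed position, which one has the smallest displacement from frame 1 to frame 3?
the yellow star

(moved 0.5)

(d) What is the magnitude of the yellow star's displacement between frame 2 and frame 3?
2.7

The yellow star moved from (2.2, 1.8) to (4.9, 1.6), a distance of √(2.7² + 0.2²) ≈ 2.7.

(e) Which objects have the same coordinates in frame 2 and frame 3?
the yellow square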